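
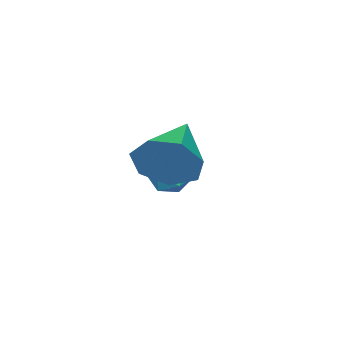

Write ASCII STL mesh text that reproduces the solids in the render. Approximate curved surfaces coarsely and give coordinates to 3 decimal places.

solid 
facet normal -0.425 -0.451 0.785
outer loop
vertex -3.796 -1.773 1.008
vertex -3.605 -2.429 0.734
vertex -3.148 -2.072 1.187
endloop
endfacet
facet normal -0.178 0.193 0.965
outer loop
vertex -3.796 -1.773 1.008
vertex -3.148 -2.072 1.187
vertex -3.193 -1.353 1.035
endloop
endfacet
facet normal -0.495 0.676 0.546
outer loop
vertex -3.796 -1.773 1.008
vertex -3.193 -1.353 1.035
vertex -3.677 -1.266 0.488
endloop
endfacet
facet normal -0.938 0.330 0.107
outer loop
vertex -3.796 -1.773 1.008
vertex -3.677 -1.266 0.488
vertex -3.932 -1.931 0.302
endloop
endfacet
facet normal -0.895 -0.367 0.254
outer loop
vertex -3.796 -1.773 1.008
vertex -3.932 -1.931 0.302
vertex -3.605 -2.429 0.734
endloop
endfacet
facet normal 0.522 0.208 0.827
outer loop
vertex -3.193 -1.353 1.035
vertex -3.148 -2.072 1.187
vertex -2.628 -1.749 0.778
endloop
endfacet
facet normal 0.123 -0.836 0.535
outer loop
vertex -3.148 -2.072 1.187
vertex -3.605 -2.429 0.734
vertex -2.883 -2.414 0.592
endloop
endfacet
facet normal -0.637 -0.699 -0.324
outer loop
vertex -3.605 -2.429 0.734
vertex -3.932 -1.931 0.302
vertex -3.367 -2.327 0.045
endloop
endfacet
facet normal -0.708 0.428 -0.562
outer loop
vertex -3.932 -1.931 0.302
vertex -3.677 -1.266 0.488
vertex -3.412 -1.608 -0.107
endloop
endfacet
facet normal 0.009 0.989 0.149
outer loop
vertex -3.677 -1.266 0.488
vertex -3.193 -1.353 1.035
vertex -2.955 -1.251 0.346
endloop
endfacet
facet normal 0.938 -0.330 -0.107
outer loop
vertex -2.764 -1.907 0.072
vertex -2.628 -1.749 0.778
vertex -2.883 -2.414 0.592
endloop
endfacet
facet normal 0.495 -0.676 -0.546
outer loop
vertex -2.764 -1.907 0.072
vertex -2.883 -2.414 0.592
vertex -3.367 -2.327 0.045
endloop
endfacet
facet normal 0.178 -0.193 -0.965
outer loop
vertex -2.764 -1.907 0.072
vertex -3.367 -2.327 0.045
vertex -3.412 -1.608 -0.107
endloop
endfacet
facet normal 0.425 0.451 -0.785
outer loop
vertex -2.764 -1.907 0.072
vertex -3.412 -1.608 -0.107
vertex -2.955 -1.251 0.346
endloop
endfacet
facet normal 0.895 0.367 -0.254
outer loop
vertex -2.764 -1.907 0.072
vertex -2.955 -1.251 0.346
vertex -2.628 -1.749 0.778
endloop
endfacet
facet normal 0.708 -0.428 0.562
outer loop
vertex -2.883 -2.414 0.592
vertex -2.628 -1.749 0.778
vertex -3.148 -2.072 1.187
endloop
endfacet
facet normal -0.009 -0.989 -0.149
outer loop
vertex -3.367 -2.327 0.045
vertex -2.883 -2.414 0.592
vertex -3.605 -2.429 0.734
endloop
endfacet
facet normal -0.522 -0.208 -0.827
outer loop
vertex -3.412 -1.608 -0.107
vertex -3.367 -2.327 0.045
vertex -3.932 -1.931 0.302
endloop
endfacet
facet normal -0.123 0.836 -0.535
outer loop
vertex -2.955 -1.251 0.346
vertex -3.412 -1.608 -0.107
vertex -3.677 -1.266 0.488
endloop
endfacet
facet normal 0.637 0.699 0.324
outer loop
vertex -2.628 -1.749 0.778
vertex -2.955 -1.251 0.346
vertex -3.193 -1.353 1.035
endloop
endfacet
facet normal 0.868 0.310 -0.387
outer loop
vertex 0.783 0.414 3.517
vertex 0.289 0.672 2.616
vertex 0.457 1.273 3.473
endloop
endfacet
facet normal -0.037 0.037 0.999
outer loop
vertex 0.783 0.414 3.517
vertex 0.457 1.273 3.473
vertex -1.569 0.008 3.444
endloop
endfacet
facet normal 0.868 0.310 -0.388
outer loop
vertex 0.457 1.273 3.473
vertex 0.289 0.672 2.616
vertex 0.004 1.679 2.783
endloop
endfacet
facet normal -0.410 0.642 0.647
outer loop
vertex 0.457 1.273 3.473
vertex 0.004 1.679 2.783
vertex -1.569 0.008 3.444
endloop
endfacet
facet normal 0.868 0.310 -0.387
outer loop
vertex 0.004 1.679 2.783
vertex 0.289 0.672 2.616
vertex -0.234 1.327 1.967
endloop
endfacet
facet normal -0.740 0.668 -0.072
outer loop
vertex 0.004 1.679 2.783
vertex -0.234 1.327 1.967
vertex -1.569 0.008 3.444
endloop
endfacet
facet normal 0.868 0.310 -0.387
outer loop
vertex -0.234 1.327 1.967
vertex 0.289 0.672 2.616
vertex -0.078 0.481 1.64
endloop
endfacet
facet normal -0.779 0.096 -0.619
outer loop
vertex -0.234 1.327 1.967
vertex -0.078 0.481 1.64
vertex -1.569 0.008 3.444
endloop
endfacet
facet normal 0.868 0.310 -0.387
outer loop
vertex -0.078 0.481 1.64
vertex 0.289 0.672 2.616
vertex 0.354 -0.221 2.047
endloop
endfacet
facet normal -0.499 -0.644 -0.581
outer loop
vertex -0.078 0.481 1.64
vertex 0.354 -0.221 2.047
vertex -1.569 0.008 3.444
endloop
endfacet
facet normal 0.868 0.310 -0.388
outer loop
vertex 0.354 -0.221 2.047
vertex 0.289 0.672 2.616
vertex 0.738 -0.251 2.883
endloop
endfacet
facet normal -0.108 -0.994 0.014
outer loop
vertex 0.354 -0.221 2.047
vertex 0.738 -0.251 2.883
vertex -1.569 0.008 3.444
endloop
endfacet
facet normal 0.868 0.310 -0.387
outer loop
vertex 0.738 -0.251 2.883
vertex 0.289 0.672 2.616
vertex 0.783 0.414 3.517
endloop
endfacet
facet normal 0.097 -0.690 0.717
outer loop
vertex 0.738 -0.251 2.883
vertex 0.783 0.414 3.517
vertex -1.569 0.008 3.444
endloop
endfacet

endsolid


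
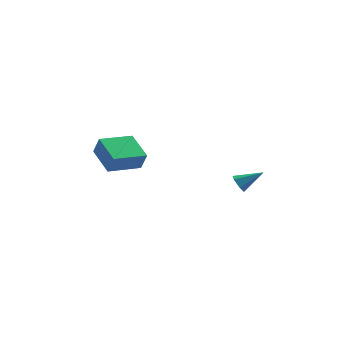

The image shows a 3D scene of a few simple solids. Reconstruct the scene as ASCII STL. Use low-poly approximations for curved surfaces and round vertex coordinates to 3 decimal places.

solid 
facet normal -0.867 -0.481 0.130
outer loop
vertex -2.67 2.49 0.654
vertex -3.415 4.008 1.3
vertex -2.981 2.774 -0.372
endloop
endfacet
facet normal 0.411 -0.839 -0.357
outer loop
vertex -1.325 3.692 -0.62
vertex -2.67 2.49 0.654
vertex -2.981 2.774 -0.372
endloop
endfacet
facet normal -0.867 -0.481 0.130
outer loop
vertex -2.981 2.774 -0.372
vertex -3.415 4.008 1.3
vertex -3.726 4.292 0.273
endloop
endfacet
facet normal -0.280 0.256 -0.925
outer loop
vertex -3.726 4.292 0.273
vertex -1.325 3.692 -0.62
vertex -2.981 2.774 -0.372
endloop
endfacet
facet normal 0.280 -0.256 0.925
outer loop
vertex -2.67 2.49 0.654
vertex -1.759 4.926 1.052
vertex -3.415 4.008 1.3
endloop
endfacet
facet normal 0.412 -0.839 -0.357
outer loop
vertex -1.014 3.408 0.407
vertex -2.67 2.49 0.654
vertex -1.325 3.692 -0.62
endloop
endfacet
facet normal 0.280 -0.256 0.925
outer loop
vertex -1.014 3.408 0.407
vertex -1.759 4.926 1.052
vertex -2.67 2.49 0.654
endloop
endfacet
facet normal -0.412 0.839 0.357
outer loop
vertex -3.415 4.008 1.3
vertex -1.759 4.926 1.052
vertex -3.726 4.292 0.273
endloop
endfacet
facet normal -0.280 0.256 -0.925
outer loop
vertex -2.07 5.21 0.026
vertex -1.325 3.692 -0.62
vertex -3.726 4.292 0.273
endloop
endfacet
facet normal -0.412 0.839 0.357
outer loop
vertex -3.726 4.292 0.273
vertex -1.759 4.926 1.052
vertex -2.07 5.21 0.026
endloop
endfacet
facet normal 0.867 0.481 -0.130
outer loop
vertex -2.07 5.21 0.026
vertex -1.014 3.408 0.407
vertex -1.325 3.692 -0.62
endloop
endfacet
facet normal 0.867 0.481 -0.130
outer loop
vertex -1.759 4.926 1.052
vertex -1.014 3.408 0.407
vertex -2.07 5.21 0.026
endloop
endfacet
facet normal -0.860 -0.101 -0.500
outer loop
vertex 3.573 -0.425 0.143
vertex 3.348 -0.671 0.58
vertex 3.316 -0.125 0.525
endloop
endfacet
facet normal 0.469 0.820 -0.329
outer loop
vertex 3.573 -0.425 0.143
vertex 3.316 -0.125 0.525
vertex 4.552 -0.529 1.28
endloop
endfacet
facet normal -0.859 -0.101 -0.501
outer loop
vertex 3.316 -0.125 0.525
vertex 3.348 -0.671 0.58
vertex 3.09 -0.371 0.962
endloop
endfacet
facet normal -0.011 0.874 0.486
outer loop
vertex 3.316 -0.125 0.525
vertex 3.09 -0.371 0.962
vertex 4.552 -0.529 1.28
endloop
endfacet
facet normal -0.860 -0.102 -0.500
outer loop
vertex 3.09 -0.371 0.962
vertex 3.348 -0.671 0.58
vertex 3.123 -0.917 1.017
endloop
endfacet
facet normal -0.203 0.086 0.975
outer loop
vertex 3.09 -0.371 0.962
vertex 3.123 -0.917 1.017
vertex 4.552 -0.529 1.28
endloop
endfacet
facet normal -0.860 -0.101 -0.500
outer loop
vertex 3.123 -0.917 1.017
vertex 3.348 -0.671 0.58
vertex 3.38 -1.217 0.635
endloop
endfacet
facet normal 0.085 -0.755 0.650
outer loop
vertex 3.123 -0.917 1.017
vertex 3.38 -1.217 0.635
vertex 4.552 -0.529 1.28
endloop
endfacet
facet normal -0.860 -0.101 -0.500
outer loop
vertex 3.38 -1.217 0.635
vertex 3.348 -0.671 0.58
vertex 3.605 -0.971 0.198
endloop
endfacet
facet normal 0.565 -0.809 -0.164
outer loop
vertex 3.38 -1.217 0.635
vertex 3.605 -0.971 0.198
vertex 4.552 -0.529 1.28
endloop
endfacet
facet normal -0.860 -0.101 -0.500
outer loop
vertex 3.605 -0.971 0.198
vertex 3.348 -0.671 0.58
vertex 3.573 -0.425 0.143
endloop
endfacet
facet normal 0.757 -0.021 -0.653
outer loop
vertex 3.605 -0.971 0.198
vertex 3.573 -0.425 0.143
vertex 4.552 -0.529 1.28
endloop
endfacet

endsolid


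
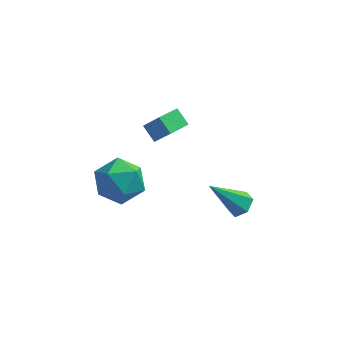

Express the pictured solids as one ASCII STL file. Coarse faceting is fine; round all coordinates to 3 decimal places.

solid 
facet normal -0.591 0.219 -0.776
outer loop
vertex -2.752 3.526 -0.877
vertex -2.103 4.498 -1.097
vertex -2.187 3.02 -1.45
endloop
endfacet
facet normal -0.545 -0.818 0.184
outer loop
vertex -1.437 2.742 -0.463
vertex -2.752 3.526 -0.877
vertex -2.187 3.02 -1.45
endloop
endfacet
facet normal -0.591 0.219 -0.777
outer loop
vertex -2.187 3.02 -1.45
vertex -2.103 4.498 -1.097
vertex -1.538 3.993 -1.669
endloop
endfacet
facet normal 0.595 -0.532 -0.602
outer loop
vertex -1.538 3.993 -1.669
vertex -1.437 2.742 -0.463
vertex -2.187 3.02 -1.45
endloop
endfacet
facet normal -0.594 0.533 0.602
outer loop
vertex -2.752 3.526 -0.877
vertex -1.353 4.22 -0.11
vertex -2.103 4.498 -1.097
endloop
endfacet
facet normal -0.545 -0.818 0.183
outer loop
vertex -2.002 3.247 0.109
vertex -2.752 3.526 -0.877
vertex -1.437 2.742 -0.463
endloop
endfacet
facet normal -0.594 0.532 0.603
outer loop
vertex -2.002 3.247 0.109
vertex -1.353 4.22 -0.11
vertex -2.752 3.526 -0.877
endloop
endfacet
facet normal 0.545 0.818 -0.184
outer loop
vertex -2.103 4.498 -1.097
vertex -1.353 4.22 -0.11
vertex -1.538 3.993 -1.669
endloop
endfacet
facet normal 0.594 -0.533 -0.603
outer loop
vertex -0.788 3.714 -0.683
vertex -1.437 2.742 -0.463
vertex -1.538 3.993 -1.669
endloop
endfacet
facet normal 0.546 0.818 -0.184
outer loop
vertex -1.538 3.993 -1.669
vertex -1.353 4.22 -0.11
vertex -0.788 3.714 -0.683
endloop
endfacet
facet normal 0.591 -0.219 0.777
outer loop
vertex -0.788 3.714 -0.683
vertex -2.002 3.247 0.109
vertex -1.437 2.742 -0.463
endloop
endfacet
facet normal 0.591 -0.219 0.776
outer loop
vertex -1.353 4.22 -0.11
vertex -2.002 3.247 0.109
vertex -0.788 3.714 -0.683
endloop
endfacet
facet normal -0.606 0.716 0.348
outer loop
vertex -3.801 2.126 -2.674
vertex -4.534 1.254 -2.156
vertex -3.584 1.741 -1.504
endloop
endfacet
facet normal 0.066 0.951 0.301
outer loop
vertex -3.801 2.126 -2.674
vertex -3.584 1.741 -1.504
vertex -2.628 1.923 -2.29
endloop
endfacet
facet normal 0.277 0.883 -0.378
outer loop
vertex -3.801 2.126 -2.674
vertex -2.628 1.923 -2.29
vertex -2.987 1.548 -3.429
endloop
endfacet
facet normal -0.266 0.606 -0.750
outer loop
vertex -3.801 2.126 -2.674
vertex -2.987 1.548 -3.429
vertex -4.165 1.134 -3.346
endloop
endfacet
facet normal -0.810 0.502 -0.302
outer loop
vertex -3.801 2.126 -2.674
vertex -4.165 1.134 -3.346
vertex -4.534 1.254 -2.156
endloop
endfacet
facet normal 0.477 0.529 0.702
outer loop
vertex -2.628 1.923 -2.29
vertex -3.584 1.741 -1.504
vertex -2.635 0.926 -1.534
endloop
endfacet
facet normal -0.610 0.147 0.779
outer loop
vertex -3.584 1.741 -1.504
vertex -4.534 1.254 -2.156
vertex -3.813 0.512 -1.451
endloop
endfacet
facet normal -0.941 -0.199 -0.272
outer loop
vertex -4.534 1.254 -2.156
vertex -4.165 1.134 -3.346
vertex -4.172 0.137 -2.59
endloop
endfacet
facet normal -0.059 -0.032 -0.998
outer loop
vertex -4.165 1.134 -3.346
vertex -2.987 1.548 -3.429
vertex -3.216 0.319 -3.376
endloop
endfacet
facet normal 0.818 0.419 -0.395
outer loop
vertex -2.987 1.548 -3.429
vertex -2.628 1.923 -2.29
vertex -2.266 0.806 -2.724
endloop
endfacet
facet normal 0.266 -0.606 0.750
outer loop
vertex -2.999 -0.066 -2.206
vertex -2.635 0.926 -1.534
vertex -3.813 0.512 -1.451
endloop
endfacet
facet normal -0.277 -0.883 0.378
outer loop
vertex -2.999 -0.066 -2.206
vertex -3.813 0.512 -1.451
vertex -4.172 0.137 -2.59
endloop
endfacet
facet normal -0.066 -0.951 -0.301
outer loop
vertex -2.999 -0.066 -2.206
vertex -4.172 0.137 -2.59
vertex -3.216 0.319 -3.376
endloop
endfacet
facet normal 0.606 -0.716 -0.348
outer loop
vertex -2.999 -0.066 -2.206
vertex -3.216 0.319 -3.376
vertex -2.266 0.806 -2.724
endloop
endfacet
facet normal 0.810 -0.502 0.302
outer loop
vertex -2.999 -0.066 -2.206
vertex -2.266 0.806 -2.724
vertex -2.635 0.926 -1.534
endloop
endfacet
facet normal 0.059 0.032 0.998
outer loop
vertex -3.813 0.512 -1.451
vertex -2.635 0.926 -1.534
vertex -3.584 1.741 -1.504
endloop
endfacet
facet normal -0.818 -0.419 0.395
outer loop
vertex -4.172 0.137 -2.59
vertex -3.813 0.512 -1.451
vertex -4.534 1.254 -2.156
endloop
endfacet
facet normal -0.477 -0.529 -0.702
outer loop
vertex -3.216 0.319 -3.376
vertex -4.172 0.137 -2.59
vertex -4.165 1.134 -3.346
endloop
endfacet
facet normal 0.610 -0.147 -0.779
outer loop
vertex -2.266 0.806 -2.724
vertex -3.216 0.319 -3.376
vertex -2.987 1.548 -3.429
endloop
endfacet
facet normal 0.941 0.199 0.272
outer loop
vertex -2.635 0.926 -1.534
vertex -2.266 0.806 -2.724
vertex -2.628 1.923 -2.29
endloop
endfacet
facet normal 0.627 0.195 -0.754
outer loop
vertex 2.423 -2.182 -0.348
vertex 2.086 -1.632 -0.486
vertex 2.591 -1.612 -0.061
endloop
endfacet
facet normal 0.539 -0.500 0.678
outer loop
vertex 2.423 -2.182 -0.348
vertex 2.591 -1.612 -0.061
vertex 0.814 -2.028 1.046
endloop
endfacet
facet normal 0.627 0.195 -0.754
outer loop
vertex 2.591 -1.612 -0.061
vertex 2.086 -1.632 -0.486
vertex 2.254 -1.061 -0.199
endloop
endfacet
facet normal 0.397 0.444 0.804
outer loop
vertex 2.591 -1.612 -0.061
vertex 2.254 -1.061 -0.199
vertex 0.814 -2.028 1.046
endloop
endfacet
facet normal 0.626 0.195 -0.755
outer loop
vertex 2.254 -1.061 -0.199
vertex 2.086 -1.632 -0.486
vertex 1.749 -1.081 -0.623
endloop
endfacet
facet normal -0.313 0.891 0.330
outer loop
vertex 2.254 -1.061 -0.199
vertex 1.749 -1.081 -0.623
vertex 0.814 -2.028 1.046
endloop
endfacet
facet normal 0.626 0.195 -0.755
outer loop
vertex 1.749 -1.081 -0.623
vertex 2.086 -1.632 -0.486
vertex 1.581 -1.651 -0.91
endloop
endfacet
facet normal -0.879 0.394 -0.269
outer loop
vertex 1.749 -1.081 -0.623
vertex 1.581 -1.651 -0.91
vertex 0.814 -2.028 1.046
endloop
endfacet
facet normal 0.626 0.196 -0.755
outer loop
vertex 1.581 -1.651 -0.91
vertex 2.086 -1.632 -0.486
vertex 1.919 -2.202 -0.773
endloop
endfacet
facet normal -0.736 -0.550 -0.395
outer loop
vertex 1.581 -1.651 -0.91
vertex 1.919 -2.202 -0.773
vertex 0.814 -2.028 1.046
endloop
endfacet
facet normal 0.628 0.196 -0.754
outer loop
vertex 1.919 -2.202 -0.773
vertex 2.086 -1.632 -0.486
vertex 2.423 -2.182 -0.348
endloop
endfacet
facet normal -0.027 -0.997 0.079
outer loop
vertex 1.919 -2.202 -0.773
vertex 2.423 -2.182 -0.348
vertex 0.814 -2.028 1.046
endloop
endfacet

endsolid


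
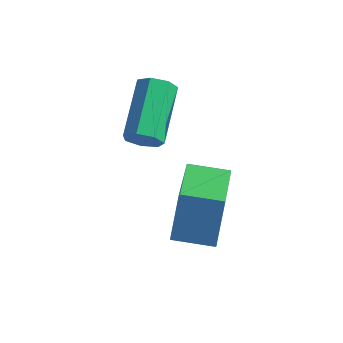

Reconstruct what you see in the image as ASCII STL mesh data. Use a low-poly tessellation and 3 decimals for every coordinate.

solid 
facet normal 0.262 -0.860 -0.437
outer loop
vertex -0.9 -0.321 2.97
vertex -1.166 -0.596 3.352
vertex -1.35 -0.412 2.879
endloop
endfacet
facet normal 0.082 0.471 -0.878
outer loop
vertex -0.9 -0.321 2.97
vertex -1.35 -0.412 2.879
vertex -1.368 1.21 3.747
endloop
endfacet
facet normal 0.085 0.471 -0.878
outer loop
vertex -1.368 1.21 3.747
vertex -1.35 -0.412 2.879
vertex -1.818 1.12 3.655
endloop
endfacet
facet normal -0.261 0.861 0.437
outer loop
vertex -1.368 1.21 3.747
vertex -1.818 1.12 3.655
vertex -1.634 0.936 4.128
endloop
endfacet
facet normal 0.264 -0.860 -0.437
outer loop
vertex -1.35 -0.412 2.879
vertex -1.166 -0.596 3.352
vertex -1.662 -0.642 3.143
endloop
endfacet
facet normal -0.698 0.142 -0.702
outer loop
vertex -1.35 -0.412 2.879
vertex -1.662 -0.642 3.143
vertex -1.818 1.12 3.655
endloop
endfacet
facet normal -0.698 0.142 -0.702
outer loop
vertex -1.818 1.12 3.655
vertex -1.662 -0.642 3.143
vertex -2.13 0.89 3.919
endloop
endfacet
facet normal -0.264 0.860 0.437
outer loop
vertex -1.818 1.12 3.655
vertex -2.13 0.89 3.919
vertex -1.634 0.936 4.128
endloop
endfacet
facet normal 0.263 -0.861 -0.435
outer loop
vertex -1.662 -0.642 3.143
vertex -1.166 -0.596 3.352
vertex -1.6 -0.836 3.565
endloop
endfacet
facet normal -0.956 -0.294 0.005
outer loop
vertex -1.662 -0.642 3.143
vertex -1.6 -0.836 3.565
vertex -2.13 0.89 3.919
endloop
endfacet
facet normal -0.956 -0.294 0.004
outer loop
vertex -2.13 0.89 3.919
vertex -1.6 -0.836 3.565
vertex -2.068 0.695 4.341
endloop
endfacet
facet normal -0.264 0.860 0.436
outer loop
vertex -2.13 0.89 3.919
vertex -2.068 0.695 4.341
vertex -1.634 0.936 4.128
endloop
endfacet
facet normal 0.262 -0.861 -0.436
outer loop
vertex -1.6 -0.836 3.565
vertex -1.166 -0.596 3.352
vertex -1.212 -0.85 3.826
endloop
endfacet
facet normal -0.493 -0.509 0.706
outer loop
vertex -1.6 -0.836 3.565
vertex -1.212 -0.85 3.826
vertex -2.068 0.695 4.341
endloop
endfacet
facet normal -0.492 -0.508 0.707
outer loop
vertex -2.068 0.695 4.341
vertex -1.212 -0.85 3.826
vertex -1.679 0.682 4.602
endloop
endfacet
facet normal -0.264 0.860 0.436
outer loop
vertex -2.068 0.695 4.341
vertex -1.679 0.682 4.602
vertex -1.634 0.936 4.128
endloop
endfacet
facet normal 0.261 -0.861 -0.436
outer loop
vertex -1.212 -0.85 3.826
vertex -1.166 -0.596 3.352
vertex -0.789 -0.673 3.73
endloop
endfacet
facet normal 0.341 -0.340 0.876
outer loop
vertex -1.212 -0.85 3.826
vertex -0.789 -0.673 3.73
vertex -1.679 0.682 4.602
endloop
endfacet
facet normal 0.340 -0.341 0.877
outer loop
vertex -1.679 0.682 4.602
vertex -0.789 -0.673 3.73
vertex -1.256 0.859 4.507
endloop
endfacet
facet normal -0.262 0.861 0.436
outer loop
vertex -1.679 0.682 4.602
vertex -1.256 0.859 4.507
vertex -1.634 0.936 4.128
endloop
endfacet
facet normal 0.263 -0.860 -0.437
outer loop
vertex -0.789 -0.673 3.73
vertex -1.166 -0.596 3.352
vertex -0.65 -0.437 3.349
endloop
endfacet
facet normal 0.918 0.084 0.387
outer loop
vertex -0.789 -0.673 3.73
vertex -0.65 -0.437 3.349
vertex -1.256 0.859 4.507
endloop
endfacet
facet normal 0.919 0.085 0.386
outer loop
vertex -1.256 0.859 4.507
vertex -0.65 -0.437 3.349
vertex -1.118 1.095 4.126
endloop
endfacet
facet normal -0.263 0.860 0.437
outer loop
vertex -1.256 0.859 4.507
vertex -1.118 1.095 4.126
vertex -1.634 0.936 4.128
endloop
endfacet
facet normal 0.263 -0.860 -0.437
outer loop
vertex -0.65 -0.437 3.349
vertex -1.166 -0.596 3.352
vertex -0.9 -0.321 2.97
endloop
endfacet
facet normal 0.804 0.445 -0.394
outer loop
vertex -0.65 -0.437 3.349
vertex -0.9 -0.321 2.97
vertex -1.118 1.095 4.126
endloop
endfacet
facet normal 0.803 0.446 -0.395
outer loop
vertex -1.118 1.095 4.126
vertex -0.9 -0.321 2.97
vertex -1.368 1.21 3.747
endloop
endfacet
facet normal -0.264 0.861 0.435
outer loop
vertex -1.118 1.095 4.126
vertex -1.368 1.21 3.747
vertex -1.634 0.936 4.128
endloop
endfacet
facet normal -0.930 -0.351 0.105
outer loop
vertex 0.346 -1.499 2.697
vertex -0.451 0.363 1.865
vertex 0.41 -2.063 1.374
endloop
endfacet
facet normal 0.363 -0.851 0.380
outer loop
vertex 1.471 -1.663 1.255
vertex 0.346 -1.499 2.697
vertex 0.41 -2.063 1.374
endloop
endfacet
facet normal -0.930 -0.351 0.105
outer loop
vertex 0.41 -2.063 1.374
vertex -0.451 0.363 1.865
vertex -0.387 -0.201 0.542
endloop
endfacet
facet normal 0.045 -0.392 -0.919
outer loop
vertex -0.387 -0.201 0.542
vertex 1.471 -1.663 1.255
vertex 0.41 -2.063 1.374
endloop
endfacet
facet normal -0.045 0.392 0.919
outer loop
vertex 0.346 -1.499 2.697
vertex 0.61 0.763 1.746
vertex -0.451 0.363 1.865
endloop
endfacet
facet normal 0.363 -0.851 0.380
outer loop
vertex 1.407 -1.099 2.578
vertex 0.346 -1.499 2.697
vertex 1.471 -1.663 1.255
endloop
endfacet
facet normal -0.045 0.392 0.919
outer loop
vertex 1.407 -1.099 2.578
vertex 0.61 0.763 1.746
vertex 0.346 -1.499 2.697
endloop
endfacet
facet normal -0.363 0.851 -0.380
outer loop
vertex -0.451 0.363 1.865
vertex 0.61 0.763 1.746
vertex -0.387 -0.201 0.542
endloop
endfacet
facet normal 0.045 -0.392 -0.919
outer loop
vertex 0.674 0.199 0.423
vertex 1.471 -1.663 1.255
vertex -0.387 -0.201 0.542
endloop
endfacet
facet normal -0.363 0.851 -0.380
outer loop
vertex -0.387 -0.201 0.542
vertex 0.61 0.763 1.746
vertex 0.674 0.199 0.423
endloop
endfacet
facet normal 0.930 0.351 -0.105
outer loop
vertex 0.674 0.199 0.423
vertex 1.407 -1.099 2.578
vertex 1.471 -1.663 1.255
endloop
endfacet
facet normal 0.930 0.351 -0.105
outer loop
vertex 0.61 0.763 1.746
vertex 1.407 -1.099 2.578
vertex 0.674 0.199 0.423
endloop
endfacet

endsolid


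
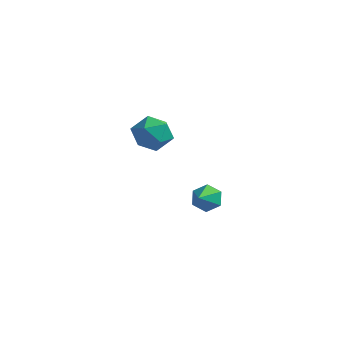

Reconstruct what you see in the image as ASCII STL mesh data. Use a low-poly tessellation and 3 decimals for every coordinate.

solid 
facet normal -0.178 0.843 -0.507
outer loop
vertex -2.141 4.921 -3.374
vertex -2.72 4.529 -3.822
vertex -2.929 4.91 -3.115
endloop
endfacet
facet normal 0.310 0.077 0.947
outer loop
vertex -2.141 4.921 -3.374
vertex -2.929 4.91 -3.115
vertex -2.48 3.391 -3.138
endloop
endfacet
facet normal -0.177 0.844 -0.507
outer loop
vertex -2.929 4.91 -3.115
vertex -2.72 4.529 -3.822
vertex -3.508 4.519 -3.563
endloop
endfacet
facet normal -0.529 -0.169 0.831
outer loop
vertex -2.929 4.91 -3.115
vertex -3.508 4.519 -3.563
vertex -2.48 3.391 -3.138
endloop
endfacet
facet normal -0.177 0.844 -0.507
outer loop
vertex -3.508 4.519 -3.563
vertex -2.72 4.529 -3.822
vertex -3.299 4.138 -4.27
endloop
endfacet
facet normal -0.756 -0.643 0.123
outer loop
vertex -3.508 4.519 -3.563
vertex -3.299 4.138 -4.27
vertex -2.48 3.391 -3.138
endloop
endfacet
facet normal -0.178 0.844 -0.506
outer loop
vertex -3.299 4.138 -4.27
vertex -2.72 4.529 -3.822
vertex -2.511 4.149 -4.529
endloop
endfacet
facet normal -0.143 -0.870 -0.471
outer loop
vertex -3.299 4.138 -4.27
vertex -2.511 4.149 -4.529
vertex -2.48 3.391 -3.138
endloop
endfacet
facet normal -0.178 0.844 -0.506
outer loop
vertex -2.511 4.149 -4.529
vertex -2.72 4.529 -3.822
vertex -1.932 4.54 -4.081
endloop
endfacet
facet normal 0.696 -0.624 -0.355
outer loop
vertex -2.511 4.149 -4.529
vertex -1.932 4.54 -4.081
vertex -2.48 3.391 -3.138
endloop
endfacet
facet normal -0.178 0.843 -0.507
outer loop
vertex -1.932 4.54 -4.081
vertex -2.72 4.529 -3.822
vertex -2.141 4.921 -3.374
endloop
endfacet
facet normal 0.923 -0.150 0.354
outer loop
vertex -1.932 4.54 -4.081
vertex -2.141 4.921 -3.374
vertex -2.48 3.391 -3.138
endloop
endfacet
facet normal -0.983 -0.004 -0.183
outer loop
vertex -3.932 0.474 1.639
vertex -4.12 0.144 2.654
vertex -4.082 1.202 2.426
endloop
endfacet
facet normal -0.652 0.490 -0.578
outer loop
vertex -3.932 0.474 1.639
vertex -4.082 1.202 2.426
vertex -3.308 1.358 1.685
endloop
endfacet
facet normal -0.157 0.162 -0.974
outer loop
vertex -3.932 0.474 1.639
vertex -3.308 1.358 1.685
vertex -2.868 0.395 1.454
endloop
endfacet
facet normal -0.183 -0.536 -0.824
outer loop
vertex -3.932 0.474 1.639
vertex -2.868 0.395 1.454
vertex -3.37 -0.355 2.053
endloop
endfacet
facet normal -0.693 -0.638 -0.336
outer loop
vertex -3.932 0.474 1.639
vertex -3.37 -0.355 2.053
vertex -4.12 0.144 2.654
endloop
endfacet
facet normal -0.318 0.938 -0.135
outer loop
vertex -3.308 1.358 1.685
vertex -4.082 1.202 2.426
vertex -3.11 1.575 2.727
endloop
endfacet
facet normal -0.853 0.139 0.504
outer loop
vertex -4.082 1.202 2.426
vertex -4.12 0.144 2.654
vertex -3.612 0.825 3.326
endloop
endfacet
facet normal -0.384 -0.887 0.258
outer loop
vertex -4.12 0.144 2.654
vertex -3.37 -0.355 2.053
vertex -3.172 -0.138 3.095
endloop
endfacet
facet normal 0.442 -0.722 -0.533
outer loop
vertex -3.37 -0.355 2.053
vertex -2.868 0.395 1.454
vertex -2.398 0.018 2.354
endloop
endfacet
facet normal 0.482 0.406 -0.776
outer loop
vertex -2.868 0.395 1.454
vertex -3.308 1.358 1.685
vertex -2.36 1.076 2.126
endloop
endfacet
facet normal 0.183 0.536 0.824
outer loop
vertex -2.548 0.746 3.141
vertex -3.11 1.575 2.727
vertex -3.612 0.825 3.326
endloop
endfacet
facet normal 0.157 -0.162 0.974
outer loop
vertex -2.548 0.746 3.141
vertex -3.612 0.825 3.326
vertex -3.172 -0.138 3.095
endloop
endfacet
facet normal 0.652 -0.490 0.578
outer loop
vertex -2.548 0.746 3.141
vertex -3.172 -0.138 3.095
vertex -2.398 0.018 2.354
endloop
endfacet
facet normal 0.983 0.004 0.183
outer loop
vertex -2.548 0.746 3.141
vertex -2.398 0.018 2.354
vertex -2.36 1.076 2.126
endloop
endfacet
facet normal 0.693 0.638 0.336
outer loop
vertex -2.548 0.746 3.141
vertex -2.36 1.076 2.126
vertex -3.11 1.575 2.727
endloop
endfacet
facet normal -0.442 0.722 0.533
outer loop
vertex -3.612 0.825 3.326
vertex -3.11 1.575 2.727
vertex -4.082 1.202 2.426
endloop
endfacet
facet normal -0.482 -0.406 0.776
outer loop
vertex -3.172 -0.138 3.095
vertex -3.612 0.825 3.326
vertex -4.12 0.144 2.654
endloop
endfacet
facet normal 0.318 -0.938 0.135
outer loop
vertex -2.398 0.018 2.354
vertex -3.172 -0.138 3.095
vertex -3.37 -0.355 2.053
endloop
endfacet
facet normal 0.853 -0.139 -0.504
outer loop
vertex -2.36 1.076 2.126
vertex -2.398 0.018 2.354
vertex -2.868 0.395 1.454
endloop
endfacet
facet normal 0.384 0.887 -0.258
outer loop
vertex -3.11 1.575 2.727
vertex -2.36 1.076 2.126
vertex -3.308 1.358 1.685
endloop
endfacet

endsolid


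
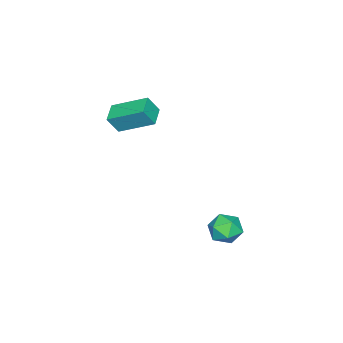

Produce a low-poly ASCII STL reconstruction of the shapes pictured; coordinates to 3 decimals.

solid 
facet normal -0.915 -0.322 0.245
outer loop
vertex 0.087 -3.206 1.304
vertex -0.195 -1.881 1.993
vertex -0.204 -2.907 0.61
endloop
endfacet
facet normal 0.186 -0.871 -0.454
outer loop
vertex 0.555 -2.639 0.407
vertex 0.087 -3.206 1.304
vertex -0.204 -2.907 0.61
endloop
endfacet
facet normal -0.915 -0.322 0.245
outer loop
vertex -0.204 -2.907 0.61
vertex -0.195 -1.881 1.993
vertex -0.486 -1.582 1.299
endloop
endfacet
facet normal -0.360 0.369 -0.857
outer loop
vertex -0.486 -1.582 1.299
vertex 0.555 -2.639 0.407
vertex -0.204 -2.907 0.61
endloop
endfacet
facet normal 0.360 -0.369 0.857
outer loop
vertex 0.087 -3.206 1.304
vertex 0.564 -1.613 1.79
vertex -0.195 -1.881 1.993
endloop
endfacet
facet normal 0.186 -0.871 -0.454
outer loop
vertex 0.846 -2.938 1.101
vertex 0.087 -3.206 1.304
vertex 0.555 -2.639 0.407
endloop
endfacet
facet normal 0.360 -0.369 0.857
outer loop
vertex 0.846 -2.938 1.101
vertex 0.564 -1.613 1.79
vertex 0.087 -3.206 1.304
endloop
endfacet
facet normal -0.186 0.871 0.454
outer loop
vertex -0.195 -1.881 1.993
vertex 0.564 -1.613 1.79
vertex -0.486 -1.582 1.299
endloop
endfacet
facet normal -0.360 0.369 -0.857
outer loop
vertex 0.273 -1.314 1.096
vertex 0.555 -2.639 0.407
vertex -0.486 -1.582 1.299
endloop
endfacet
facet normal -0.186 0.871 0.454
outer loop
vertex -0.486 -1.582 1.299
vertex 0.564 -1.613 1.79
vertex 0.273 -1.314 1.096
endloop
endfacet
facet normal 0.915 0.322 -0.245
outer loop
vertex 0.273 -1.314 1.096
vertex 0.846 -2.938 1.101
vertex 0.555 -2.639 0.407
endloop
endfacet
facet normal 0.915 0.322 -0.245
outer loop
vertex 0.564 -1.613 1.79
vertex 0.846 -2.938 1.101
vertex 0.273 -1.314 1.096
endloop
endfacet
facet normal -0.729 0.684 -0.014
outer loop
vertex 1.013 2.611 -2.643
vertex 0.614 2.179 -2.991
vertex 0.602 2.18 -2.308
endloop
endfacet
facet normal -0.326 0.754 0.570
outer loop
vertex 1.013 2.611 -2.643
vertex 0.602 2.18 -2.308
vertex 1.24 2.287 -2.085
endloop
endfacet
facet normal 0.347 0.865 0.361
outer loop
vertex 1.013 2.611 -2.643
vertex 1.24 2.287 -2.085
vertex 1.646 2.352 -2.631
endloop
endfacet
facet normal 0.360 0.864 -0.352
outer loop
vertex 1.013 2.611 -2.643
vertex 1.646 2.352 -2.631
vertex 1.259 2.285 -3.191
endloop
endfacet
facet normal -0.305 0.752 -0.584
outer loop
vertex 1.013 2.611 -2.643
vertex 1.259 2.285 -3.191
vertex 0.614 2.179 -2.991
endloop
endfacet
facet normal -0.347 0.136 0.928
outer loop
vertex 1.24 2.287 -2.085
vertex 0.602 2.18 -2.308
vertex 0.981 1.655 -2.089
endloop
endfacet
facet normal -1.000 0.024 -0.018
outer loop
vertex 0.602 2.18 -2.308
vertex 0.614 2.179 -2.991
vertex 0.594 1.588 -2.649
endloop
endfacet
facet normal -0.314 0.134 -0.940
outer loop
vertex 0.614 2.179 -2.991
vertex 1.259 2.285 -3.191
vertex 1.0 1.653 -3.195
endloop
endfacet
facet normal 0.763 0.315 -0.565
outer loop
vertex 1.259 2.285 -3.191
vertex 1.646 2.352 -2.631
vertex 1.638 1.76 -2.972
endloop
endfacet
facet normal 0.743 0.316 0.590
outer loop
vertex 1.646 2.352 -2.631
vertex 1.24 2.287 -2.085
vertex 1.626 1.761 -2.289
endloop
endfacet
facet normal -0.360 -0.864 0.352
outer loop
vertex 1.227 1.329 -2.637
vertex 0.981 1.655 -2.089
vertex 0.594 1.588 -2.649
endloop
endfacet
facet normal -0.347 -0.865 -0.361
outer loop
vertex 1.227 1.329 -2.637
vertex 0.594 1.588 -2.649
vertex 1.0 1.653 -3.195
endloop
endfacet
facet normal 0.326 -0.754 -0.570
outer loop
vertex 1.227 1.329 -2.637
vertex 1.0 1.653 -3.195
vertex 1.638 1.76 -2.972
endloop
endfacet
facet normal 0.729 -0.684 0.014
outer loop
vertex 1.227 1.329 -2.637
vertex 1.638 1.76 -2.972
vertex 1.626 1.761 -2.289
endloop
endfacet
facet normal 0.305 -0.752 0.584
outer loop
vertex 1.227 1.329 -2.637
vertex 1.626 1.761 -2.289
vertex 0.981 1.655 -2.089
endloop
endfacet
facet normal -0.763 -0.315 0.565
outer loop
vertex 0.594 1.588 -2.649
vertex 0.981 1.655 -2.089
vertex 0.602 2.18 -2.308
endloop
endfacet
facet normal -0.743 -0.316 -0.590
outer loop
vertex 1.0 1.653 -3.195
vertex 0.594 1.588 -2.649
vertex 0.614 2.179 -2.991
endloop
endfacet
facet normal 0.347 -0.136 -0.928
outer loop
vertex 1.638 1.76 -2.972
vertex 1.0 1.653 -3.195
vertex 1.259 2.285 -3.191
endloop
endfacet
facet normal 1.000 -0.024 0.018
outer loop
vertex 1.626 1.761 -2.289
vertex 1.638 1.76 -2.972
vertex 1.646 2.352 -2.631
endloop
endfacet
facet normal 0.314 -0.134 0.940
outer loop
vertex 0.981 1.655 -2.089
vertex 1.626 1.761 -2.289
vertex 1.24 2.287 -2.085
endloop
endfacet

endsolid


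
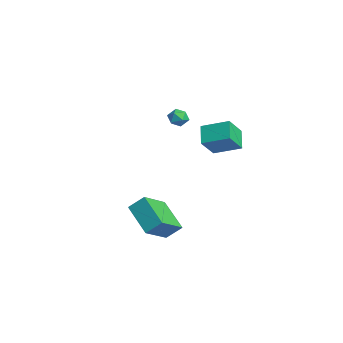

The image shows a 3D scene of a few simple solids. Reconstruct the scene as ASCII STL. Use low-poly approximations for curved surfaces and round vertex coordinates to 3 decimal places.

solid 
facet normal 0.058 0.942 0.330
outer loop
vertex -2.998 0.355 1.191
vertex -3.591 0.291 1.479
vertex -3.042 0.139 1.816
endloop
endfacet
facet normal 0.709 0.650 0.275
outer loop
vertex -2.998 0.355 1.191
vertex -3.042 0.139 1.816
vertex -2.617 -0.147 1.396
endloop
endfacet
facet normal 0.801 0.444 -0.402
outer loop
vertex -2.998 0.355 1.191
vertex -2.617 -0.147 1.396
vertex -2.903 -0.171 0.799
endloop
endfacet
facet normal 0.209 0.608 -0.766
outer loop
vertex -2.998 0.355 1.191
vertex -2.903 -0.171 0.799
vertex -3.506 0.1 0.85
endloop
endfacet
facet normal -0.250 0.916 -0.312
outer loop
vertex -2.998 0.355 1.191
vertex -3.506 0.1 0.85
vertex -3.591 0.291 1.479
endloop
endfacet
facet normal 0.724 0.068 0.686
outer loop
vertex -2.617 -0.147 1.396
vertex -3.042 0.139 1.816
vertex -2.974 -0.52 1.81
endloop
endfacet
facet normal -0.327 0.540 0.776
outer loop
vertex -3.042 0.139 1.816
vertex -3.591 0.291 1.479
vertex -3.577 -0.249 1.861
endloop
endfacet
facet normal -0.826 0.499 -0.263
outer loop
vertex -3.591 0.291 1.479
vertex -3.506 0.1 0.85
vertex -3.863 -0.273 1.264
endloop
endfacet
facet normal -0.084 0.000 -0.996
outer loop
vertex -3.506 0.1 0.85
vertex -2.903 -0.171 0.799
vertex -3.438 -0.559 0.844
endloop
endfacet
facet normal 0.874 -0.266 -0.408
outer loop
vertex -2.903 -0.171 0.799
vertex -2.617 -0.147 1.396
vertex -2.889 -0.711 1.181
endloop
endfacet
facet normal -0.209 -0.608 0.766
outer loop
vertex -3.482 -0.775 1.469
vertex -2.974 -0.52 1.81
vertex -3.577 -0.249 1.861
endloop
endfacet
facet normal -0.801 -0.444 0.402
outer loop
vertex -3.482 -0.775 1.469
vertex -3.577 -0.249 1.861
vertex -3.863 -0.273 1.264
endloop
endfacet
facet normal -0.709 -0.650 -0.275
outer loop
vertex -3.482 -0.775 1.469
vertex -3.863 -0.273 1.264
vertex -3.438 -0.559 0.844
endloop
endfacet
facet normal -0.058 -0.942 -0.330
outer loop
vertex -3.482 -0.775 1.469
vertex -3.438 -0.559 0.844
vertex -2.889 -0.711 1.181
endloop
endfacet
facet normal 0.250 -0.916 0.312
outer loop
vertex -3.482 -0.775 1.469
vertex -2.889 -0.711 1.181
vertex -2.974 -0.52 1.81
endloop
endfacet
facet normal 0.084 -0.000 0.996
outer loop
vertex -3.577 -0.249 1.861
vertex -2.974 -0.52 1.81
vertex -3.042 0.139 1.816
endloop
endfacet
facet normal -0.874 0.266 0.408
outer loop
vertex -3.863 -0.273 1.264
vertex -3.577 -0.249 1.861
vertex -3.591 0.291 1.479
endloop
endfacet
facet normal -0.724 -0.068 -0.686
outer loop
vertex -3.438 -0.559 0.844
vertex -3.863 -0.273 1.264
vertex -3.506 0.1 0.85
endloop
endfacet
facet normal 0.327 -0.540 -0.776
outer loop
vertex -2.889 -0.711 1.181
vertex -3.438 -0.559 0.844
vertex -2.903 -0.171 0.799
endloop
endfacet
facet normal 0.826 -0.499 0.263
outer loop
vertex -2.974 -0.52 1.81
vertex -2.889 -0.711 1.181
vertex -2.617 -0.147 1.396
endloop
endfacet
facet normal -0.411 0.563 -0.716
outer loop
vertex 1.669 0.265 2.011
vertex 2.47 1.558 2.568
vertex 2.656 -0.01 1.228
endloop
endfacet
facet normal -0.495 -0.798 -0.343
outer loop
vertex 3.29 -0.878 2.332
vertex 1.669 0.265 2.011
vertex 2.656 -0.01 1.228
endloop
endfacet
facet normal -0.411 0.564 -0.717
outer loop
vertex 2.656 -0.01 1.228
vertex 2.47 1.558 2.568
vertex 3.458 1.283 1.785
endloop
endfacet
facet normal 0.765 -0.213 -0.607
outer loop
vertex 3.458 1.283 1.785
vertex 3.29 -0.878 2.332
vertex 2.656 -0.01 1.228
endloop
endfacet
facet normal -0.766 0.213 0.607
outer loop
vertex 1.669 0.265 2.011
vertex 3.104 0.69 3.672
vertex 2.47 1.558 2.568
endloop
endfacet
facet normal -0.495 -0.798 -0.344
outer loop
vertex 2.302 -0.603 3.115
vertex 1.669 0.265 2.011
vertex 3.29 -0.878 2.332
endloop
endfacet
facet normal -0.766 0.213 0.607
outer loop
vertex 2.302 -0.603 3.115
vertex 3.104 0.69 3.672
vertex 1.669 0.265 2.011
endloop
endfacet
facet normal 0.495 0.798 0.344
outer loop
vertex 2.47 1.558 2.568
vertex 3.104 0.69 3.672
vertex 3.458 1.283 1.785
endloop
endfacet
facet normal 0.766 -0.213 -0.607
outer loop
vertex 4.091 0.415 2.889
vertex 3.29 -0.878 2.332
vertex 3.458 1.283 1.785
endloop
endfacet
facet normal 0.495 0.798 0.344
outer loop
vertex 3.458 1.283 1.785
vertex 3.104 0.69 3.672
vertex 4.091 0.415 2.889
endloop
endfacet
facet normal 0.411 -0.563 0.717
outer loop
vertex 4.091 0.415 2.889
vertex 2.302 -0.603 3.115
vertex 3.29 -0.878 2.332
endloop
endfacet
facet normal 0.411 -0.564 0.716
outer loop
vertex 3.104 0.69 3.672
vertex 2.302 -0.603 3.115
vertex 4.091 0.415 2.889
endloop
endfacet
facet normal -0.833 -0.217 0.509
outer loop
vertex 0.903 -4.153 -3.06
vertex 1.169 -3.338 -2.278
vertex -0.14 -2.749 -4.168
endloop
endfacet
facet normal -0.229 -0.702 -0.674
outer loop
vertex 1.651 -2.282 -5.262
vertex 0.903 -4.153 -3.06
vertex -0.14 -2.749 -4.168
endloop
endfacet
facet normal -0.833 -0.217 0.509
outer loop
vertex -0.14 -2.749 -4.168
vertex 1.169 -3.338 -2.278
vertex 0.126 -1.934 -3.386
endloop
endfacet
facet normal -0.504 0.678 -0.535
outer loop
vertex 0.126 -1.934 -3.386
vertex 1.651 -2.282 -5.262
vertex -0.14 -2.749 -4.168
endloop
endfacet
facet normal 0.504 -0.678 0.535
outer loop
vertex 0.903 -4.153 -3.06
vertex 2.96 -2.871 -3.372
vertex 1.169 -3.338 -2.278
endloop
endfacet
facet normal -0.229 -0.702 -0.674
outer loop
vertex 2.694 -3.686 -4.154
vertex 0.903 -4.153 -3.06
vertex 1.651 -2.282 -5.262
endloop
endfacet
facet normal 0.504 -0.678 0.535
outer loop
vertex 2.694 -3.686 -4.154
vertex 2.96 -2.871 -3.372
vertex 0.903 -4.153 -3.06
endloop
endfacet
facet normal 0.229 0.702 0.674
outer loop
vertex 1.169 -3.338 -2.278
vertex 2.96 -2.871 -3.372
vertex 0.126 -1.934 -3.386
endloop
endfacet
facet normal -0.504 0.678 -0.535
outer loop
vertex 1.917 -1.467 -4.48
vertex 1.651 -2.282 -5.262
vertex 0.126 -1.934 -3.386
endloop
endfacet
facet normal 0.229 0.702 0.674
outer loop
vertex 0.126 -1.934 -3.386
vertex 2.96 -2.871 -3.372
vertex 1.917 -1.467 -4.48
endloop
endfacet
facet normal 0.833 0.217 -0.509
outer loop
vertex 1.917 -1.467 -4.48
vertex 2.694 -3.686 -4.154
vertex 1.651 -2.282 -5.262
endloop
endfacet
facet normal 0.833 0.217 -0.509
outer loop
vertex 2.96 -2.871 -3.372
vertex 2.694 -3.686 -4.154
vertex 1.917 -1.467 -4.48
endloop
endfacet

endsolid


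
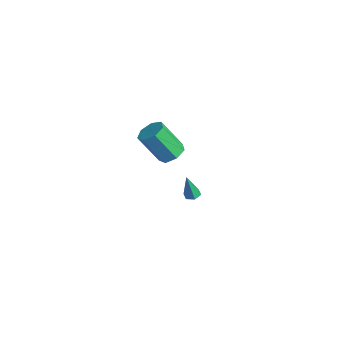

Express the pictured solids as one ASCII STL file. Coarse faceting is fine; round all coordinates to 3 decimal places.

solid 
facet normal 0.081 0.191 -0.978
outer loop
vertex 1.91 2.749 -4.674
vertex 1.409 2.922 -4.682
vertex 1.805 3.261 -4.583
endloop
endfacet
facet normal 0.922 0.124 0.367
outer loop
vertex 1.91 2.749 -4.674
vertex 1.805 3.261 -4.583
vertex 1.271 2.598 -3.018
endloop
endfacet
facet normal 0.081 0.191 -0.978
outer loop
vertex 1.805 3.261 -4.583
vertex 1.409 2.922 -4.682
vertex 1.304 3.433 -4.591
endloop
endfacet
facet normal 0.283 0.845 0.454
outer loop
vertex 1.805 3.261 -4.583
vertex 1.304 3.433 -4.591
vertex 1.271 2.598 -3.018
endloop
endfacet
facet normal 0.082 0.191 -0.978
outer loop
vertex 1.304 3.433 -4.591
vertex 1.409 2.922 -4.682
vertex 0.908 3.095 -4.69
endloop
endfacet
facet normal -0.658 0.671 0.342
outer loop
vertex 1.304 3.433 -4.591
vertex 0.908 3.095 -4.69
vertex 1.271 2.598 -3.018
endloop
endfacet
facet normal 0.081 0.189 -0.979
outer loop
vertex 0.908 3.095 -4.69
vertex 1.409 2.922 -4.682
vertex 1.013 2.583 -4.78
endloop
endfacet
facet normal -0.964 -0.223 0.143
outer loop
vertex 0.908 3.095 -4.69
vertex 1.013 2.583 -4.78
vertex 1.271 2.598 -3.018
endloop
endfacet
facet normal 0.081 0.189 -0.979
outer loop
vertex 1.013 2.583 -4.78
vertex 1.409 2.922 -4.682
vertex 1.514 2.41 -4.772
endloop
endfacet
facet normal -0.327 -0.943 0.056
outer loop
vertex 1.013 2.583 -4.78
vertex 1.514 2.41 -4.772
vertex 1.271 2.598 -3.018
endloop
endfacet
facet normal 0.081 0.189 -0.979
outer loop
vertex 1.514 2.41 -4.772
vertex 1.409 2.922 -4.682
vertex 1.91 2.749 -4.674
endloop
endfacet
facet normal 0.617 -0.769 0.168
outer loop
vertex 1.514 2.41 -4.772
vertex 1.91 2.749 -4.674
vertex 1.271 2.598 -3.018
endloop
endfacet
facet normal 0.397 0.396 -0.828
outer loop
vertex 4.167 0.476 2.787
vertex 3.63 0.02 2.312
vertex 3.522 0.8 2.633
endloop
endfacet
facet normal 0.281 0.807 0.520
outer loop
vertex 4.167 0.476 2.787
vertex 3.522 0.8 2.633
vertex 3.328 -0.364 4.543
endloop
endfacet
facet normal 0.281 0.807 0.520
outer loop
vertex 3.328 -0.364 4.543
vertex 3.522 0.8 2.633
vertex 2.683 -0.041 4.39
endloop
endfacet
facet normal -0.395 -0.397 0.828
outer loop
vertex 3.328 -0.364 4.543
vertex 2.683 -0.041 4.39
vertex 2.79 -0.82 4.068
endloop
endfacet
facet normal 0.395 0.396 -0.829
outer loop
vertex 3.522 0.8 2.633
vertex 3.63 0.02 2.312
vertex 2.958 0.536 2.238
endloop
endfacet
facet normal -0.509 0.845 0.162
outer loop
vertex 3.522 0.8 2.633
vertex 2.958 0.536 2.238
vertex 2.683 -0.041 4.39
endloop
endfacet
facet normal -0.508 0.846 0.162
outer loop
vertex 2.683 -0.041 4.39
vertex 2.958 0.536 2.238
vertex 2.119 -0.304 3.994
endloop
endfacet
facet normal -0.396 -0.397 0.828
outer loop
vertex 2.683 -0.041 4.39
vertex 2.119 -0.304 3.994
vertex 2.79 -0.82 4.068
endloop
endfacet
facet normal 0.396 0.397 -0.828
outer loop
vertex 2.958 0.536 2.238
vertex 3.63 0.02 2.312
vertex 2.9 -0.116 1.898
endloop
endfacet
facet normal -0.915 0.248 -0.319
outer loop
vertex 2.958 0.536 2.238
vertex 2.9 -0.116 1.898
vertex 2.119 -0.304 3.994
endloop
endfacet
facet normal -0.915 0.247 -0.319
outer loop
vertex 2.119 -0.304 3.994
vertex 2.9 -0.116 1.898
vertex 2.061 -0.957 3.654
endloop
endfacet
facet normal -0.396 -0.396 0.828
outer loop
vertex 2.119 -0.304 3.994
vertex 2.061 -0.957 3.654
vertex 2.79 -0.82 4.068
endloop
endfacet
facet normal 0.396 0.396 -0.829
outer loop
vertex 2.9 -0.116 1.898
vertex 3.63 0.02 2.312
vertex 3.391 -0.666 1.87
endloop
endfacet
facet normal -0.632 -0.536 -0.559
outer loop
vertex 2.9 -0.116 1.898
vertex 3.391 -0.666 1.87
vertex 2.061 -0.957 3.654
endloop
endfacet
facet normal -0.632 -0.537 -0.559
outer loop
vertex 2.061 -0.957 3.654
vertex 3.391 -0.666 1.87
vertex 2.552 -1.506 3.626
endloop
endfacet
facet normal -0.396 -0.396 0.828
outer loop
vertex 2.061 -0.957 3.654
vertex 2.552 -1.506 3.626
vertex 2.79 -0.82 4.068
endloop
endfacet
facet normal 0.396 0.396 -0.829
outer loop
vertex 3.391 -0.666 1.87
vertex 3.63 0.02 2.312
vertex 4.062 -0.699 2.175
endloop
endfacet
facet normal 0.127 -0.917 -0.378
outer loop
vertex 3.391 -0.666 1.87
vertex 4.062 -0.699 2.175
vertex 2.552 -1.506 3.626
endloop
endfacet
facet normal 0.127 -0.917 -0.378
outer loop
vertex 2.552 -1.506 3.626
vertex 4.062 -0.699 2.175
vertex 3.223 -1.539 3.931
endloop
endfacet
facet normal -0.396 -0.396 0.828
outer loop
vertex 2.552 -1.506 3.626
vertex 3.223 -1.539 3.931
vertex 2.79 -0.82 4.068
endloop
endfacet
facet normal 0.396 0.396 -0.829
outer loop
vertex 4.062 -0.699 2.175
vertex 3.63 0.02 2.312
vertex 4.407 -0.19 2.583
endloop
endfacet
facet normal 0.791 -0.606 0.088
outer loop
vertex 4.062 -0.699 2.175
vertex 4.407 -0.19 2.583
vertex 3.223 -1.539 3.931
endloop
endfacet
facet normal 0.790 -0.607 0.087
outer loop
vertex 3.223 -1.539 3.931
vertex 4.407 -0.19 2.583
vertex 3.568 -1.031 4.339
endloop
endfacet
facet normal -0.396 -0.396 0.828
outer loop
vertex 3.223 -1.539 3.931
vertex 3.568 -1.031 4.339
vertex 2.79 -0.82 4.068
endloop
endfacet
facet normal 0.396 0.396 -0.828
outer loop
vertex 4.407 -0.19 2.583
vertex 3.63 0.02 2.312
vertex 4.167 0.476 2.787
endloop
endfacet
facet normal 0.859 0.160 0.487
outer loop
vertex 4.407 -0.19 2.583
vertex 4.167 0.476 2.787
vertex 3.568 -1.031 4.339
endloop
endfacet
facet normal 0.859 0.160 0.487
outer loop
vertex 3.568 -1.031 4.339
vertex 4.167 0.476 2.787
vertex 3.328 -0.364 4.543
endloop
endfacet
facet normal -0.396 -0.396 0.829
outer loop
vertex 3.568 -1.031 4.339
vertex 3.328 -0.364 4.543
vertex 2.79 -0.82 4.068
endloop
endfacet

endsolid


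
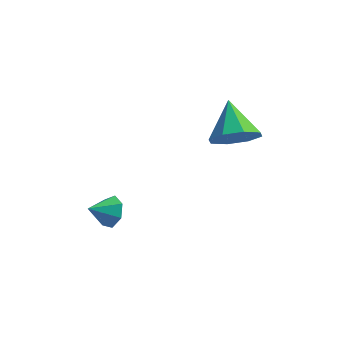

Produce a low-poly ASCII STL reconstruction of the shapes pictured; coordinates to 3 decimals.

solid 
facet normal 0.710 0.437 -0.552
outer loop
vertex -2.257 -1.392 -2.872
vertex -2.677 -1.4 -3.419
vertex -2.606 -0.91 -2.939
endloop
endfacet
facet normal -0.022 0.122 0.992
outer loop
vertex -2.257 -1.392 -2.872
vertex -2.606 -0.91 -2.939
vertex -3.423 -1.86 -2.841
endloop
endfacet
facet normal 0.711 0.437 -0.551
outer loop
vertex -2.606 -0.91 -2.939
vertex -2.677 -1.4 -3.419
vertex -3.009 -0.797 -3.369
endloop
endfacet
facet normal -0.543 0.534 0.649
outer loop
vertex -2.606 -0.91 -2.939
vertex -3.009 -0.797 -3.369
vertex -3.423 -1.86 -2.841
endloop
endfacet
facet normal 0.711 0.437 -0.551
outer loop
vertex -3.009 -0.797 -3.369
vertex -2.677 -1.4 -3.419
vertex -3.161 -1.139 -3.836
endloop
endfacet
facet normal -0.927 0.375 0.027
outer loop
vertex -3.009 -0.797 -3.369
vertex -3.161 -1.139 -3.836
vertex -3.423 -1.86 -2.841
endloop
endfacet
facet normal 0.711 0.437 -0.551
outer loop
vertex -3.161 -1.139 -3.836
vertex -2.677 -1.4 -3.419
vertex -2.949 -1.678 -3.99
endloop
endfacet
facet normal -0.885 -0.233 -0.402
outer loop
vertex -3.161 -1.139 -3.836
vertex -2.949 -1.678 -3.99
vertex -3.423 -1.86 -2.841
endloop
endfacet
facet normal 0.710 0.438 -0.551
outer loop
vertex -2.949 -1.678 -3.99
vertex -2.677 -1.4 -3.419
vertex -2.532 -2.007 -3.714
endloop
endfacet
facet normal -0.449 -0.835 -0.317
outer loop
vertex -2.949 -1.678 -3.99
vertex -2.532 -2.007 -3.714
vertex -3.423 -1.86 -2.841
endloop
endfacet
facet normal 0.710 0.438 -0.552
outer loop
vertex -2.532 -2.007 -3.714
vertex -2.677 -1.4 -3.419
vertex -2.224 -1.88 -3.217
endloop
endfacet
facet normal 0.052 -0.975 0.217
outer loop
vertex -2.532 -2.007 -3.714
vertex -2.224 -1.88 -3.217
vertex -3.423 -1.86 -2.841
endloop
endfacet
facet normal 0.710 0.438 -0.552
outer loop
vertex -2.224 -1.88 -3.217
vertex -2.677 -1.4 -3.419
vertex -2.257 -1.392 -2.872
endloop
endfacet
facet normal 0.242 -0.549 0.800
outer loop
vertex -2.224 -1.88 -3.217
vertex -2.257 -1.392 -2.872
vertex -3.423 -1.86 -2.841
endloop
endfacet
facet normal 0.256 -0.814 -0.522
outer loop
vertex 2.034 0.188 -0.116
vertex 1.63 -0.387 0.582
vertex 1.302 0.042 -0.248
endloop
endfacet
facet normal -0.089 0.876 -0.475
outer loop
vertex 2.034 0.188 -0.116
vertex 1.302 0.042 -0.248
vertex 1.21 0.947 1.438
endloop
endfacet
facet normal 0.256 -0.814 -0.522
outer loop
vertex 1.302 0.042 -0.248
vertex 1.63 -0.387 0.582
vertex 0.763 -0.355 0.106
endloop
endfacet
facet normal -0.696 0.616 -0.369
outer loop
vertex 1.302 0.042 -0.248
vertex 0.763 -0.355 0.106
vertex 1.21 0.947 1.438
endloop
endfacet
facet normal 0.257 -0.813 -0.522
outer loop
vertex 0.763 -0.355 0.106
vertex 1.63 -0.387 0.582
vertex 0.732 -0.771 0.739
endloop
endfacet
facet normal -0.968 0.228 0.102
outer loop
vertex 0.763 -0.355 0.106
vertex 0.732 -0.771 0.739
vertex 1.21 0.947 1.438
endloop
endfacet
facet normal 0.257 -0.813 -0.522
outer loop
vertex 0.732 -0.771 0.739
vertex 1.63 -0.387 0.582
vertex 1.227 -0.962 1.28
endloop
endfacet
facet normal -0.747 -0.061 0.662
outer loop
vertex 0.732 -0.771 0.739
vertex 1.227 -0.962 1.28
vertex 1.21 0.947 1.438
endloop
endfacet
facet normal 0.256 -0.813 -0.522
outer loop
vertex 1.227 -0.962 1.28
vertex 1.63 -0.387 0.582
vertex 1.959 -0.816 1.412
endloop
endfacet
facet normal -0.161 -0.083 0.983
outer loop
vertex 1.227 -0.962 1.28
vertex 1.959 -0.816 1.412
vertex 1.21 0.947 1.438
endloop
endfacet
facet normal 0.256 -0.813 -0.522
outer loop
vertex 1.959 -0.816 1.412
vertex 1.63 -0.387 0.582
vertex 2.498 -0.419 1.058
endloop
endfacet
facet normal 0.446 0.177 0.877
outer loop
vertex 1.959 -0.816 1.412
vertex 2.498 -0.419 1.058
vertex 1.21 0.947 1.438
endloop
endfacet
facet normal 0.256 -0.813 -0.522
outer loop
vertex 2.498 -0.419 1.058
vertex 1.63 -0.387 0.582
vertex 2.529 -0.003 0.425
endloop
endfacet
facet normal 0.719 0.565 0.406
outer loop
vertex 2.498 -0.419 1.058
vertex 2.529 -0.003 0.425
vertex 1.21 0.947 1.438
endloop
endfacet
facet normal 0.256 -0.814 -0.522
outer loop
vertex 2.529 -0.003 0.425
vertex 1.63 -0.387 0.582
vertex 2.034 0.188 -0.116
endloop
endfacet
facet normal 0.497 0.854 -0.153
outer loop
vertex 2.529 -0.003 0.425
vertex 2.034 0.188 -0.116
vertex 1.21 0.947 1.438
endloop
endfacet

endsolid


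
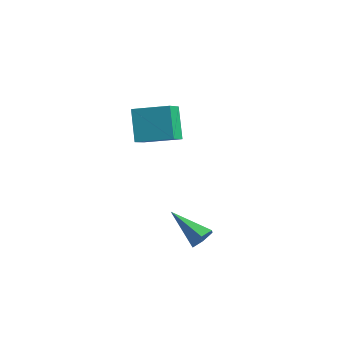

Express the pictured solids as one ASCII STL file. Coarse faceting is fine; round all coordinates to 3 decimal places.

solid 
facet normal -0.482 0.322 0.815
outer loop
vertex -2.134 3.248 3.507
vertex -0.915 4.17 3.864
vertex -2.657 4.205 2.819
endloop
endfacet
facet normal -0.776 -0.588 -0.228
outer loop
vertex -1.885 3.69 1.516
vertex -2.134 3.248 3.507
vertex -2.657 4.205 2.819
endloop
endfacet
facet normal -0.482 0.322 0.815
outer loop
vertex -2.657 4.205 2.819
vertex -0.915 4.17 3.864
vertex -1.438 5.128 3.176
endloop
endfacet
facet normal -0.406 0.742 -0.534
outer loop
vertex -1.438 5.128 3.176
vertex -1.885 3.69 1.516
vertex -2.657 4.205 2.819
endloop
endfacet
facet normal 0.405 -0.742 0.534
outer loop
vertex -2.134 3.248 3.507
vertex -0.143 3.655 2.561
vertex -0.915 4.17 3.864
endloop
endfacet
facet normal -0.777 -0.587 -0.228
outer loop
vertex -1.362 2.732 2.204
vertex -2.134 3.248 3.507
vertex -1.885 3.69 1.516
endloop
endfacet
facet normal 0.405 -0.742 0.534
outer loop
vertex -1.362 2.732 2.204
vertex -0.143 3.655 2.561
vertex -2.134 3.248 3.507
endloop
endfacet
facet normal 0.776 0.588 0.228
outer loop
vertex -0.915 4.17 3.864
vertex -0.143 3.655 2.561
vertex -1.438 5.128 3.176
endloop
endfacet
facet normal -0.405 0.742 -0.534
outer loop
vertex -0.666 4.612 1.873
vertex -1.885 3.69 1.516
vertex -1.438 5.128 3.176
endloop
endfacet
facet normal 0.776 0.588 0.227
outer loop
vertex -1.438 5.128 3.176
vertex -0.143 3.655 2.561
vertex -0.666 4.612 1.873
endloop
endfacet
facet normal 0.482 -0.322 -0.815
outer loop
vertex -0.666 4.612 1.873
vertex -1.362 2.732 2.204
vertex -1.885 3.69 1.516
endloop
endfacet
facet normal 0.482 -0.322 -0.815
outer loop
vertex -0.143 3.655 2.561
vertex -1.362 2.732 2.204
vertex -0.666 4.612 1.873
endloop
endfacet
facet normal 0.870 0.113 -0.480
outer loop
vertex 3.716 1.996 0.117
vertex 3.499 1.716 -0.342
vertex 3.446 2.292 -0.303
endloop
endfacet
facet normal -0.087 0.787 0.611
outer loop
vertex 3.716 1.996 0.117
vertex 3.446 2.292 -0.303
vertex 2.001 1.524 0.482
endloop
endfacet
facet normal 0.871 0.113 -0.479
outer loop
vertex 3.446 2.292 -0.303
vertex 3.499 1.716 -0.342
vertex 3.23 2.011 -0.762
endloop
endfacet
facet normal -0.552 0.801 -0.231
outer loop
vertex 3.446 2.292 -0.303
vertex 3.23 2.011 -0.762
vertex 2.001 1.524 0.482
endloop
endfacet
facet normal 0.870 0.111 -0.480
outer loop
vertex 3.23 2.011 -0.762
vertex 3.499 1.716 -0.342
vertex 3.282 1.435 -0.801
endloop
endfacet
facet normal -0.708 -0.016 -0.706
outer loop
vertex 3.23 2.011 -0.762
vertex 3.282 1.435 -0.801
vertex 2.001 1.524 0.482
endloop
endfacet
facet normal 0.871 0.111 -0.479
outer loop
vertex 3.282 1.435 -0.801
vertex 3.499 1.716 -0.342
vertex 3.551 1.139 -0.381
endloop
endfacet
facet normal -0.401 -0.850 -0.342
outer loop
vertex 3.282 1.435 -0.801
vertex 3.551 1.139 -0.381
vertex 2.001 1.524 0.482
endloop
endfacet
facet normal 0.871 0.111 -0.479
outer loop
vertex 3.551 1.139 -0.381
vertex 3.499 1.716 -0.342
vertex 3.768 1.42 0.078
endloop
endfacet
facet normal 0.063 -0.864 0.499
outer loop
vertex 3.551 1.139 -0.381
vertex 3.768 1.42 0.078
vertex 2.001 1.524 0.482
endloop
endfacet
facet normal 0.871 0.111 -0.479
outer loop
vertex 3.768 1.42 0.078
vertex 3.499 1.716 -0.342
vertex 3.716 1.996 0.117
endloop
endfacet
facet normal 0.220 -0.046 0.974
outer loop
vertex 3.768 1.42 0.078
vertex 3.716 1.996 0.117
vertex 2.001 1.524 0.482
endloop
endfacet

endsolid


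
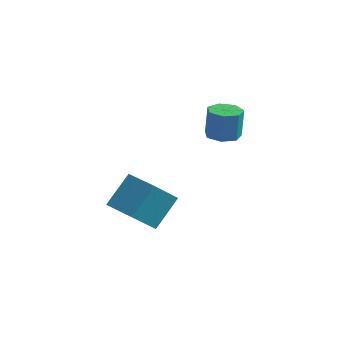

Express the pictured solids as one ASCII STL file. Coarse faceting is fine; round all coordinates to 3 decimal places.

solid 
facet normal -0.922 0.377 -0.093
outer loop
vertex -2.777 -0.741 0.823
vertex -2.329 0.092 -0.236
vertex -3.094 -1.745 -0.1
endloop
endfacet
facet normal -0.315 -0.586 0.746
outer loop
vertex -1.951 -2.212 0.016
vertex -2.777 -0.741 0.823
vertex -3.094 -1.745 -0.1
endloop
endfacet
facet normal -0.921 0.377 -0.094
outer loop
vertex -3.094 -1.745 -0.1
vertex -2.329 0.092 -0.236
vertex -2.645 -0.912 -1.159
endloop
endfacet
facet normal -0.226 -0.717 -0.660
outer loop
vertex -2.645 -0.912 -1.159
vertex -1.951 -2.212 0.016
vertex -3.094 -1.745 -0.1
endloop
endfacet
facet normal 0.226 0.717 0.660
outer loop
vertex -2.777 -0.741 0.823
vertex -1.186 -0.375 -0.12
vertex -2.329 0.092 -0.236
endloop
endfacet
facet normal -0.316 -0.586 0.746
outer loop
vertex -1.635 -1.208 0.939
vertex -2.777 -0.741 0.823
vertex -1.951 -2.212 0.016
endloop
endfacet
facet normal 0.226 0.717 0.660
outer loop
vertex -1.635 -1.208 0.939
vertex -1.186 -0.375 -0.12
vertex -2.777 -0.741 0.823
endloop
endfacet
facet normal 0.315 0.587 -0.746
outer loop
vertex -2.329 0.092 -0.236
vertex -1.186 -0.375 -0.12
vertex -2.645 -0.912 -1.159
endloop
endfacet
facet normal -0.226 -0.717 -0.660
outer loop
vertex -1.503 -1.379 -1.043
vertex -1.951 -2.212 0.016
vertex -2.645 -0.912 -1.159
endloop
endfacet
facet normal 0.316 0.586 -0.746
outer loop
vertex -2.645 -0.912 -1.159
vertex -1.186 -0.375 -0.12
vertex -1.503 -1.379 -1.043
endloop
endfacet
facet normal 0.922 -0.376 0.094
outer loop
vertex -1.503 -1.379 -1.043
vertex -1.635 -1.208 0.939
vertex -1.951 -2.212 0.016
endloop
endfacet
facet normal 0.921 -0.377 0.094
outer loop
vertex -1.186 -0.375 -0.12
vertex -1.635 -1.208 0.939
vertex -1.503 -1.379 -1.043
endloop
endfacet
facet normal 0.013 -0.190 -0.982
outer loop
vertex -0.266 2.249 1.256
vertex -0.853 2.472 1.205
vertex -0.308 2.784 1.152
endloop
endfacet
facet normal 0.997 0.078 -0.003
outer loop
vertex -0.266 2.249 1.256
vertex -0.308 2.784 1.152
vertex -0.28 2.465 2.366
endloop
endfacet
facet normal 0.997 0.078 -0.003
outer loop
vertex -0.28 2.465 2.366
vertex -0.308 2.784 1.152
vertex -0.322 3.0 2.261
endloop
endfacet
facet normal -0.012 0.192 0.981
outer loop
vertex -0.28 2.465 2.366
vertex -0.322 3.0 2.261
vertex -0.867 2.688 2.315
endloop
endfacet
facet normal 0.013 -0.190 -0.982
outer loop
vertex -0.308 2.784 1.152
vertex -0.853 2.472 1.205
vertex -0.761 3.084 1.088
endloop
endfacet
facet normal 0.561 0.814 -0.151
outer loop
vertex -0.308 2.784 1.152
vertex -0.761 3.084 1.088
vertex -0.322 3.0 2.261
endloop
endfacet
facet normal 0.561 0.814 -0.151
outer loop
vertex -0.322 3.0 2.261
vertex -0.761 3.084 1.088
vertex -0.775 3.3 2.197
endloop
endfacet
facet normal -0.012 0.191 0.982
outer loop
vertex -0.322 3.0 2.261
vertex -0.775 3.3 2.197
vertex -0.867 2.688 2.315
endloop
endfacet
facet normal 0.013 -0.190 -0.982
outer loop
vertex -0.761 3.084 1.088
vertex -0.853 2.472 1.205
vertex -1.283 2.923 1.112
endloop
endfacet
facet normal -0.297 0.936 -0.186
outer loop
vertex -0.761 3.084 1.088
vertex -1.283 2.923 1.112
vertex -0.775 3.3 2.197
endloop
endfacet
facet normal -0.297 0.936 -0.186
outer loop
vertex -0.775 3.3 2.197
vertex -1.283 2.923 1.112
vertex -1.297 3.139 2.221
endloop
endfacet
facet normal -0.014 0.191 0.981
outer loop
vertex -0.775 3.3 2.197
vertex -1.297 3.139 2.221
vertex -0.867 2.688 2.315
endloop
endfacet
facet normal 0.012 -0.191 -0.981
outer loop
vertex -1.283 2.923 1.112
vertex -0.853 2.472 1.205
vertex -1.481 2.423 1.207
endloop
endfacet
facet normal -0.932 0.354 -0.081
outer loop
vertex -1.283 2.923 1.112
vertex -1.481 2.423 1.207
vertex -1.297 3.139 2.221
endloop
endfacet
facet normal -0.932 0.354 -0.081
outer loop
vertex -1.297 3.139 2.221
vertex -1.481 2.423 1.207
vertex -1.495 2.639 2.316
endloop
endfacet
facet normal -0.013 0.192 0.981
outer loop
vertex -1.297 3.139 2.221
vertex -1.495 2.639 2.316
vertex -0.867 2.688 2.315
endloop
endfacet
facet normal 0.012 -0.192 -0.981
outer loop
vertex -1.481 2.423 1.207
vertex -0.853 2.472 1.205
vertex -1.206 1.959 1.301
endloop
endfacet
facet normal -0.865 -0.495 0.086
outer loop
vertex -1.481 2.423 1.207
vertex -1.206 1.959 1.301
vertex -1.495 2.639 2.316
endloop
endfacet
facet normal -0.865 -0.494 0.084
outer loop
vertex -1.495 2.639 2.316
vertex -1.206 1.959 1.301
vertex -1.221 2.175 2.41
endloop
endfacet
facet normal -0.013 0.191 0.982
outer loop
vertex -1.495 2.639 2.316
vertex -1.221 2.175 2.41
vertex -0.867 2.688 2.315
endloop
endfacet
facet normal 0.013 -0.192 -0.981
outer loop
vertex -1.206 1.959 1.301
vertex -0.853 2.472 1.205
vertex -0.666 1.882 1.323
endloop
endfacet
facet normal -0.146 -0.971 0.187
outer loop
vertex -1.206 1.959 1.301
vertex -0.666 1.882 1.323
vertex -1.221 2.175 2.41
endloop
endfacet
facet normal -0.146 -0.971 0.187
outer loop
vertex -1.221 2.175 2.41
vertex -0.666 1.882 1.323
vertex -0.68 2.098 2.432
endloop
endfacet
facet normal -0.013 0.191 0.982
outer loop
vertex -1.221 2.175 2.41
vertex -0.68 2.098 2.432
vertex -0.867 2.688 2.315
endloop
endfacet
facet normal 0.012 -0.192 -0.981
outer loop
vertex -0.666 1.882 1.323
vertex -0.853 2.472 1.205
vertex -0.266 2.249 1.256
endloop
endfacet
facet normal 0.682 -0.716 0.148
outer loop
vertex -0.666 1.882 1.323
vertex -0.266 2.249 1.256
vertex -0.68 2.098 2.432
endloop
endfacet
facet normal 0.682 -0.716 0.148
outer loop
vertex -0.68 2.098 2.432
vertex -0.266 2.249 1.256
vertex -0.28 2.465 2.366
endloop
endfacet
facet normal -0.013 0.191 0.982
outer loop
vertex -0.68 2.098 2.432
vertex -0.28 2.465 2.366
vertex -0.867 2.688 2.315
endloop
endfacet

endsolid


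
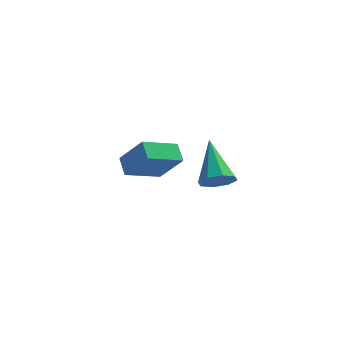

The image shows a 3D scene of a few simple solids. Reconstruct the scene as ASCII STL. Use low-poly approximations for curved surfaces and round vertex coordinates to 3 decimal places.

solid 
facet normal 0.161 -0.816 -0.556
outer loop
vertex 4.501 -2.433 -0.507
vertex 3.911 -2.307 -0.863
vertex 4.583 -2.124 -0.937
endloop
endfacet
facet normal 0.870 0.307 0.386
outer loop
vertex 4.501 -2.433 -0.507
vertex 4.583 -2.124 -0.937
vertex 3.609 -0.773 0.183
endloop
endfacet
facet normal 0.161 -0.815 -0.556
outer loop
vertex 4.583 -2.124 -0.937
vertex 3.911 -2.307 -0.863
vertex 4.271 -1.922 -1.323
endloop
endfacet
facet normal 0.702 0.681 -0.211
outer loop
vertex 4.583 -2.124 -0.937
vertex 4.271 -1.922 -1.323
vertex 3.609 -0.773 0.183
endloop
endfacet
facet normal 0.161 -0.815 -0.557
outer loop
vertex 4.271 -1.922 -1.323
vertex 3.911 -2.307 -0.863
vertex 3.749 -1.945 -1.44
endloop
endfacet
facet normal 0.094 0.811 -0.578
outer loop
vertex 4.271 -1.922 -1.323
vertex 3.749 -1.945 -1.44
vertex 3.609 -0.773 0.183
endloop
endfacet
facet normal 0.160 -0.815 -0.556
outer loop
vertex 3.749 -1.945 -1.44
vertex 3.911 -2.307 -0.863
vertex 3.322 -2.18 -1.218
endloop
endfacet
facet normal -0.602 0.622 -0.501
outer loop
vertex 3.749 -1.945 -1.44
vertex 3.322 -2.18 -1.218
vertex 3.609 -0.773 0.183
endloop
endfacet
facet normal 0.160 -0.815 -0.557
outer loop
vertex 3.322 -2.18 -1.218
vertex 3.911 -2.307 -0.863
vertex 3.24 -2.489 -0.789
endloop
endfacet
facet normal -0.974 0.224 -0.025
outer loop
vertex 3.322 -2.18 -1.218
vertex 3.24 -2.489 -0.789
vertex 3.609 -0.773 0.183
endloop
endfacet
facet normal 0.160 -0.816 -0.556
outer loop
vertex 3.24 -2.489 -0.789
vertex 3.911 -2.307 -0.863
vertex 3.551 -2.692 -0.402
endloop
endfacet
facet normal -0.808 -0.150 0.571
outer loop
vertex 3.24 -2.489 -0.789
vertex 3.551 -2.692 -0.402
vertex 3.609 -0.773 0.183
endloop
endfacet
facet normal 0.161 -0.816 -0.556
outer loop
vertex 3.551 -2.692 -0.402
vertex 3.911 -2.307 -0.863
vertex 4.073 -2.668 -0.286
endloop
endfacet
facet normal -0.196 -0.281 0.940
outer loop
vertex 3.551 -2.692 -0.402
vertex 4.073 -2.668 -0.286
vertex 3.609 -0.773 0.183
endloop
endfacet
facet normal 0.161 -0.816 -0.556
outer loop
vertex 4.073 -2.668 -0.286
vertex 3.911 -2.307 -0.863
vertex 4.501 -2.433 -0.507
endloop
endfacet
facet normal 0.496 -0.092 0.863
outer loop
vertex 4.073 -2.668 -0.286
vertex 4.501 -2.433 -0.507
vertex 3.609 -0.773 0.183
endloop
endfacet
facet normal -0.557 0.265 -0.787
outer loop
vertex 0.515 1.833 -3.659
vertex 0.291 2.559 -3.256
vertex 1.801 2.593 -4.312
endloop
endfacet
facet normal 0.261 -0.844 -0.468
outer loop
vertex 2.669 2.181 -3.084
vertex 0.515 1.833 -3.659
vertex 1.801 2.593 -4.312
endloop
endfacet
facet normal -0.557 0.264 -0.788
outer loop
vertex 1.801 2.593 -4.312
vertex 0.291 2.559 -3.256
vertex 1.576 3.319 -3.91
endloop
endfacet
facet normal 0.789 0.466 -0.401
outer loop
vertex 1.576 3.319 -3.91
vertex 2.669 2.181 -3.084
vertex 1.801 2.593 -4.312
endloop
endfacet
facet normal -0.789 -0.466 0.401
outer loop
vertex 0.515 1.833 -3.659
vertex 1.159 2.147 -2.028
vertex 0.291 2.559 -3.256
endloop
endfacet
facet normal 0.261 -0.844 -0.468
outer loop
vertex 1.384 1.421 -2.43
vertex 0.515 1.833 -3.659
vertex 2.669 2.181 -3.084
endloop
endfacet
facet normal -0.788 -0.466 0.401
outer loop
vertex 1.384 1.421 -2.43
vertex 1.159 2.147 -2.028
vertex 0.515 1.833 -3.659
endloop
endfacet
facet normal -0.261 0.844 0.468
outer loop
vertex 0.291 2.559 -3.256
vertex 1.159 2.147 -2.028
vertex 1.576 3.319 -3.91
endloop
endfacet
facet normal 0.789 0.466 -0.401
outer loop
vertex 2.445 2.907 -2.681
vertex 2.669 2.181 -3.084
vertex 1.576 3.319 -3.91
endloop
endfacet
facet normal -0.261 0.844 0.468
outer loop
vertex 1.576 3.319 -3.91
vertex 1.159 2.147 -2.028
vertex 2.445 2.907 -2.681
endloop
endfacet
facet normal 0.557 -0.265 0.787
outer loop
vertex 2.445 2.907 -2.681
vertex 1.384 1.421 -2.43
vertex 2.669 2.181 -3.084
endloop
endfacet
facet normal 0.556 -0.264 0.788
outer loop
vertex 1.159 2.147 -2.028
vertex 1.384 1.421 -2.43
vertex 2.445 2.907 -2.681
endloop
endfacet

endsolid


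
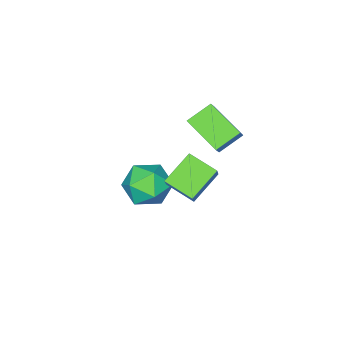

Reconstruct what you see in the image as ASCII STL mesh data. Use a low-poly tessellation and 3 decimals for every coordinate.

solid 
facet normal -0.484 -0.423 -0.766
outer loop
vertex 2.687 1.508 -0.595
vertex 2.386 2.669 -1.045
vertex 3.968 1.524 -1.413
endloop
endfacet
facet normal 0.235 -0.907 0.350
outer loop
vertex 4.574 2.051 -0.455
vertex 2.687 1.508 -0.595
vertex 3.968 1.524 -1.413
endloop
endfacet
facet normal -0.484 -0.422 -0.766
outer loop
vertex 3.968 1.524 -1.413
vertex 2.386 2.669 -1.045
vertex 3.668 2.684 -1.863
endloop
endfacet
facet normal 0.843 0.009 -0.538
outer loop
vertex 3.668 2.684 -1.863
vertex 4.574 2.051 -0.455
vertex 3.968 1.524 -1.413
endloop
endfacet
facet normal -0.843 -0.010 0.538
outer loop
vertex 2.687 1.508 -0.595
vertex 2.992 3.196 -0.087
vertex 2.386 2.669 -1.045
endloop
endfacet
facet normal 0.235 -0.906 0.351
outer loop
vertex 3.292 2.036 0.363
vertex 2.687 1.508 -0.595
vertex 4.574 2.051 -0.455
endloop
endfacet
facet normal -0.843 -0.009 0.538
outer loop
vertex 3.292 2.036 0.363
vertex 2.992 3.196 -0.087
vertex 2.687 1.508 -0.595
endloop
endfacet
facet normal -0.234 0.907 -0.351
outer loop
vertex 2.386 2.669 -1.045
vertex 2.992 3.196 -0.087
vertex 3.668 2.684 -1.863
endloop
endfacet
facet normal 0.843 0.010 -0.538
outer loop
vertex 4.273 3.212 -0.905
vertex 4.574 2.051 -0.455
vertex 3.668 2.684 -1.863
endloop
endfacet
facet normal -0.235 0.906 -0.351
outer loop
vertex 3.668 2.684 -1.863
vertex 2.992 3.196 -0.087
vertex 4.273 3.212 -0.905
endloop
endfacet
facet normal 0.484 0.423 0.766
outer loop
vertex 4.273 3.212 -0.905
vertex 3.292 2.036 0.363
vertex 4.574 2.051 -0.455
endloop
endfacet
facet normal 0.484 0.422 0.766
outer loop
vertex 2.992 3.196 -0.087
vertex 3.292 2.036 0.363
vertex 4.273 3.212 -0.905
endloop
endfacet
facet normal -0.058 0.846 0.529
outer loop
vertex 2.015 -0.114 -3.804
vertex 2.633 -0.575 -2.999
vertex 3.125 -0.021 -3.831
endloop
endfacet
facet normal -0.086 0.981 -0.172
outer loop
vertex 2.015 -0.114 -3.804
vertex 3.125 -0.021 -3.831
vertex 2.56 -0.235 -4.768
endloop
endfacet
facet normal -0.643 0.625 -0.442
outer loop
vertex 2.015 -0.114 -3.804
vertex 2.56 -0.235 -4.768
vertex 1.719 -0.92 -4.514
endloop
endfacet
facet normal -0.958 0.271 0.092
outer loop
vertex 2.015 -0.114 -3.804
vertex 1.719 -0.92 -4.514
vertex 1.764 -1.131 -3.421
endloop
endfacet
facet normal -0.597 0.408 0.691
outer loop
vertex 2.015 -0.114 -3.804
vertex 1.764 -1.131 -3.421
vertex 2.633 -0.575 -2.999
endloop
endfacet
facet normal 0.506 0.723 -0.470
outer loop
vertex 2.56 -0.235 -4.768
vertex 3.125 -0.021 -3.831
vertex 3.516 -0.769 -4.559
endloop
endfacet
facet normal 0.554 0.504 0.663
outer loop
vertex 3.125 -0.021 -3.831
vertex 2.633 -0.575 -2.999
vertex 3.561 -0.98 -3.466
endloop
endfacet
facet normal -0.318 -0.206 0.926
outer loop
vertex 2.633 -0.575 -2.999
vertex 1.764 -1.131 -3.421
vertex 2.72 -1.665 -3.212
endloop
endfacet
facet normal -0.903 -0.428 -0.045
outer loop
vertex 1.764 -1.131 -3.421
vertex 1.719 -0.92 -4.514
vertex 2.155 -1.879 -4.149
endloop
endfacet
facet normal -0.393 0.146 -0.908
outer loop
vertex 1.719 -0.92 -4.514
vertex 2.56 -0.235 -4.768
vertex 2.647 -1.325 -4.981
endloop
endfacet
facet normal 0.958 -0.271 -0.092
outer loop
vertex 3.265 -1.786 -4.176
vertex 3.516 -0.769 -4.559
vertex 3.561 -0.98 -3.466
endloop
endfacet
facet normal 0.643 -0.625 0.442
outer loop
vertex 3.265 -1.786 -4.176
vertex 3.561 -0.98 -3.466
vertex 2.72 -1.665 -3.212
endloop
endfacet
facet normal 0.086 -0.981 0.172
outer loop
vertex 3.265 -1.786 -4.176
vertex 2.72 -1.665 -3.212
vertex 2.155 -1.879 -4.149
endloop
endfacet
facet normal 0.058 -0.846 -0.529
outer loop
vertex 3.265 -1.786 -4.176
vertex 2.155 -1.879 -4.149
vertex 2.647 -1.325 -4.981
endloop
endfacet
facet normal 0.597 -0.408 -0.691
outer loop
vertex 3.265 -1.786 -4.176
vertex 2.647 -1.325 -4.981
vertex 3.516 -0.769 -4.559
endloop
endfacet
facet normal 0.903 0.428 0.045
outer loop
vertex 3.561 -0.98 -3.466
vertex 3.516 -0.769 -4.559
vertex 3.125 -0.021 -3.831
endloop
endfacet
facet normal 0.393 -0.146 0.908
outer loop
vertex 2.72 -1.665 -3.212
vertex 3.561 -0.98 -3.466
vertex 2.633 -0.575 -2.999
endloop
endfacet
facet normal -0.506 -0.723 0.470
outer loop
vertex 2.155 -1.879 -4.149
vertex 2.72 -1.665 -3.212
vertex 1.764 -1.131 -3.421
endloop
endfacet
facet normal -0.554 -0.504 -0.663
outer loop
vertex 2.647 -1.325 -4.981
vertex 2.155 -1.879 -4.149
vertex 1.719 -0.92 -4.514
endloop
endfacet
facet normal 0.318 0.206 -0.926
outer loop
vertex 3.516 -0.769 -4.559
vertex 2.647 -1.325 -4.981
vertex 2.56 -0.235 -4.768
endloop
endfacet
facet normal -0.563 -0.353 -0.748
outer loop
vertex 0.71 0.75 0.758
vertex 0.716 2.313 0.016
vertex 1.694 0.46 0.154
endloop
endfacet
facet normal -0.003 -0.903 0.429
outer loop
vertex 2.184 0.767 0.804
vertex 0.71 0.75 0.758
vertex 1.694 0.46 0.154
endloop
endfacet
facet normal -0.563 -0.353 -0.747
outer loop
vertex 1.694 0.46 0.154
vertex 0.716 2.313 0.016
vertex 1.699 2.023 -0.588
endloop
endfacet
facet normal 0.826 -0.244 -0.508
outer loop
vertex 1.699 2.023 -0.588
vertex 2.184 0.767 0.804
vertex 1.694 0.46 0.154
endloop
endfacet
facet normal -0.826 0.244 0.508
outer loop
vertex 0.71 0.75 0.758
vertex 1.206 2.62 0.666
vertex 0.716 2.313 0.016
endloop
endfacet
facet normal -0.003 -0.903 0.429
outer loop
vertex 1.201 1.057 1.408
vertex 0.71 0.75 0.758
vertex 2.184 0.767 0.804
endloop
endfacet
facet normal -0.826 0.244 0.509
outer loop
vertex 1.201 1.057 1.408
vertex 1.206 2.62 0.666
vertex 0.71 0.75 0.758
endloop
endfacet
facet normal 0.003 0.903 -0.429
outer loop
vertex 0.716 2.313 0.016
vertex 1.206 2.62 0.666
vertex 1.699 2.023 -0.588
endloop
endfacet
facet normal 0.826 -0.244 -0.508
outer loop
vertex 2.19 2.33 0.062
vertex 2.184 0.767 0.804
vertex 1.699 2.023 -0.588
endloop
endfacet
facet normal 0.003 0.903 -0.429
outer loop
vertex 1.699 2.023 -0.588
vertex 1.206 2.62 0.666
vertex 2.19 2.33 0.062
endloop
endfacet
facet normal 0.563 0.353 0.747
outer loop
vertex 2.19 2.33 0.062
vertex 1.201 1.057 1.408
vertex 2.184 0.767 0.804
endloop
endfacet
facet normal 0.563 0.353 0.747
outer loop
vertex 1.206 2.62 0.666
vertex 1.201 1.057 1.408
vertex 2.19 2.33 0.062
endloop
endfacet

endsolid
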